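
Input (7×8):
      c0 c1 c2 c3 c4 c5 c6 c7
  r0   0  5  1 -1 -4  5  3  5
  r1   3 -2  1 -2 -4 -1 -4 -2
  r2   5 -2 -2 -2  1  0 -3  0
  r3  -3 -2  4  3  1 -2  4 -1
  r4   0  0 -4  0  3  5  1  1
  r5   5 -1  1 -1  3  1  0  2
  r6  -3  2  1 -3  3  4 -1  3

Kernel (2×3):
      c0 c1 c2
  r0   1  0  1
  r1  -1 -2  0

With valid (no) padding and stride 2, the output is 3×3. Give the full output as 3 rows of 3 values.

2 0 5
10 -11 1
-7 0 -1

Output[0,0]: The receptive field on the input at this output position is [0 5 1 / 3 -2 1]. Elementwise product with the kernel and sum: 0·1 + 1·1 + 3·-1 + -2·-2.
Output[0,1]: The receptive field on the input at this output position is [1 -1 -4 / 1 -2 -4]. Elementwise product with the kernel and sum: 1·1 + -4·1 + 1·-1 + -2·-2.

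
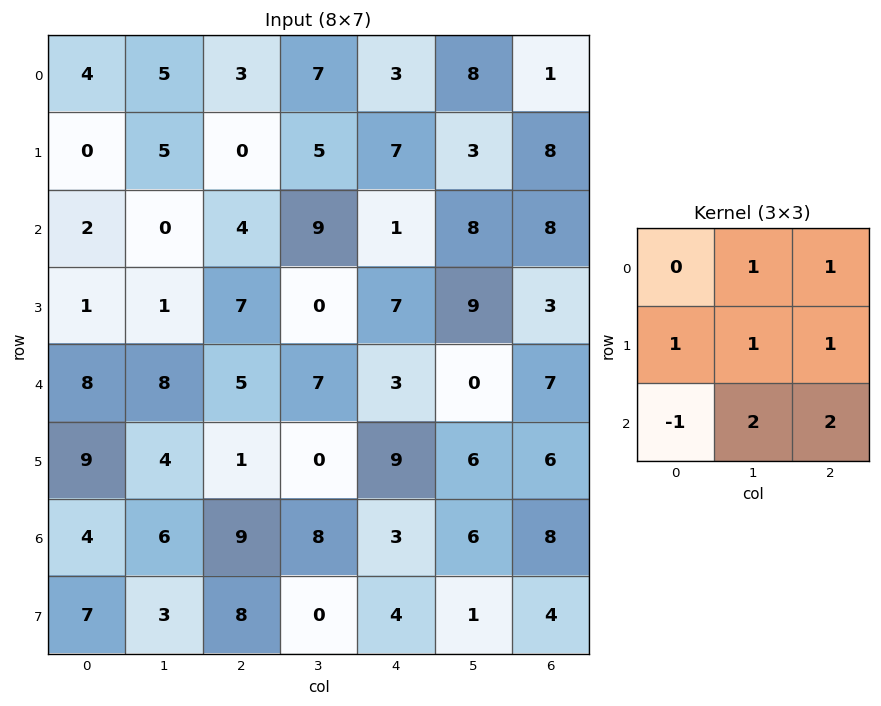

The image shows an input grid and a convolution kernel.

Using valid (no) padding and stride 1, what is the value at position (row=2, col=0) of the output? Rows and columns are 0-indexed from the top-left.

31

The receptive field on the input at this output position is [2 0 4 / 1 1 7 / 8 8 5]. Elementwise product with the kernel and sum: 0·1 + 4·1 + 1·1 + 1·1 + 7·1 + 8·-1 + 8·2 + 5·2.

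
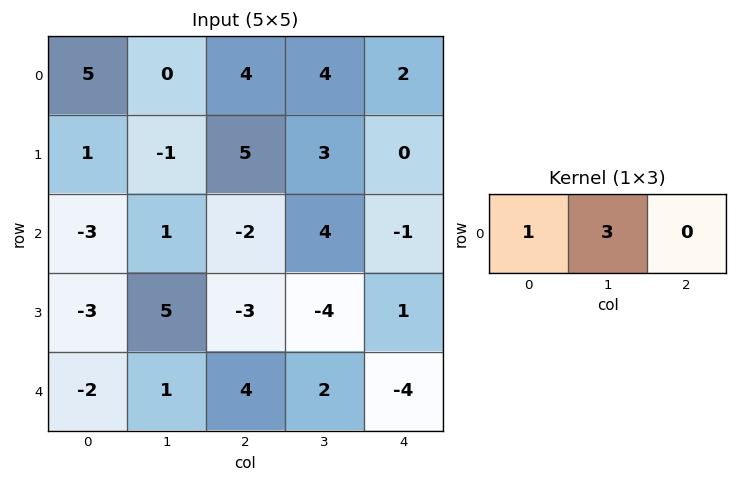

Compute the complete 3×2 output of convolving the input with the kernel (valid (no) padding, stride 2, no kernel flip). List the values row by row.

Output[0,0]: The receptive field on the input at this output position is [5 0 4]. Elementwise product with the kernel and sum: 5·1 + 0·3.
Output[0,1]: The receptive field on the input at this output position is [4 4 2]. Elementwise product with the kernel and sum: 4·1 + 4·3.

5 16
0 10
1 10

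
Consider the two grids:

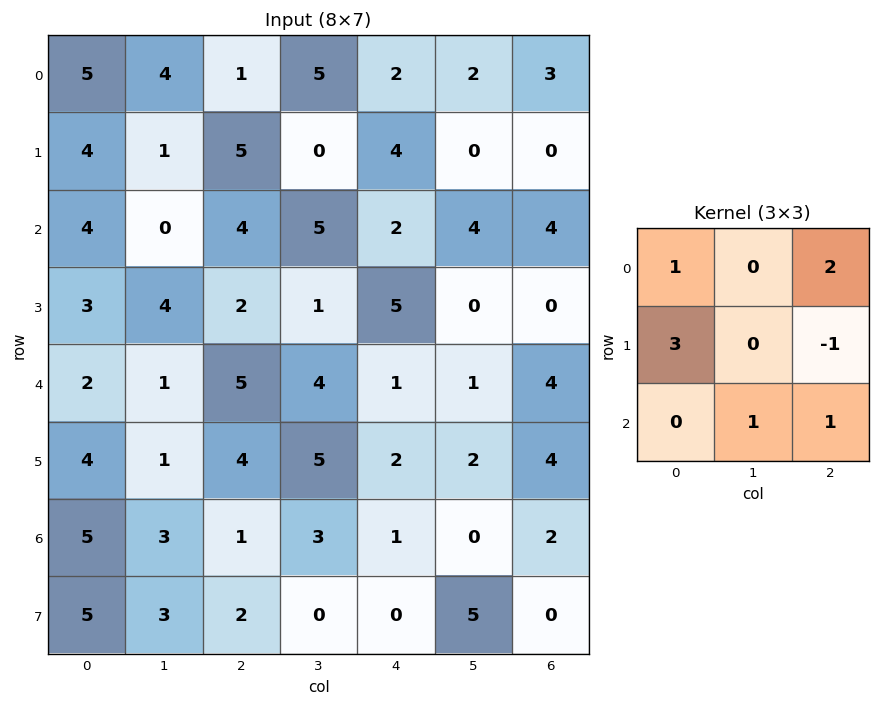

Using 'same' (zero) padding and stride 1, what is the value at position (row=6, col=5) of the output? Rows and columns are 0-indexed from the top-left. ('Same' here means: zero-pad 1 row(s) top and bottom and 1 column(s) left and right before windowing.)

16

The receptive field on the zero-padded input at this output position is [2 2 4 / 1 0 2 / 0 5 0]. Elementwise product with the kernel and sum: 2·1 + 4·2 + 1·3 + 2·-1 + 5·1 + 0·1.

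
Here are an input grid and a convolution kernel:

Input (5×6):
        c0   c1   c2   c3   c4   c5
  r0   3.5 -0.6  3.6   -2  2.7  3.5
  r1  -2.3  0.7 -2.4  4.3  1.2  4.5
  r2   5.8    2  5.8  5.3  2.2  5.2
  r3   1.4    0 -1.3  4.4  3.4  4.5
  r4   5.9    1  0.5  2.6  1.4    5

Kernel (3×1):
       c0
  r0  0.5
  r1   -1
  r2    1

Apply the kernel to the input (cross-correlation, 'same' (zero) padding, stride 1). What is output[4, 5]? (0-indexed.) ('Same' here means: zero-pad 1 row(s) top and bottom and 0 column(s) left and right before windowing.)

-2.75

The receptive field on the zero-padded input at this output position is [4.5 / 5 / 0]. Elementwise product with the kernel and sum: 4.5·0.5 + 5·-1 + 0·1.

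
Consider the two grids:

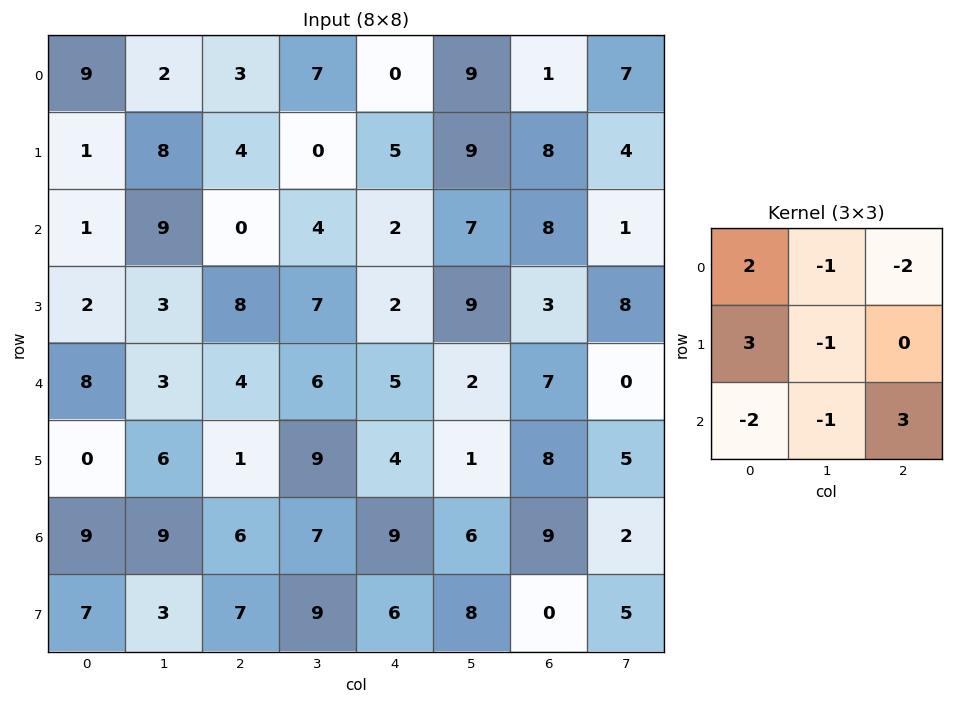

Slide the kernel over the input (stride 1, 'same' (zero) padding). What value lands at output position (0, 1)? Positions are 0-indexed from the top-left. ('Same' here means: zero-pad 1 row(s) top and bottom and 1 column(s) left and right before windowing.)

The receptive field on the zero-padded input at this output position is [0 0 0 / 9 2 3 / 1 8 4]. Elementwise product with the kernel and sum: 0·2 + 0·-1 + 0·-2 + 9·3 + 2·-1 + 1·-2 + 8·-1 + 4·3.

27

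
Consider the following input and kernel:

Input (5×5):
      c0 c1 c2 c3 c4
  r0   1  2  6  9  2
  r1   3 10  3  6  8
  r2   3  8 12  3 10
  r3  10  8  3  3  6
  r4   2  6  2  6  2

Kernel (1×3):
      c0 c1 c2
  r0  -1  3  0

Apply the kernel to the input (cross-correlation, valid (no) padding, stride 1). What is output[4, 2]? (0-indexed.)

The receptive field on the input at this output position is [2 6 2]. Elementwise product with the kernel and sum: 2·-1 + 6·3.

16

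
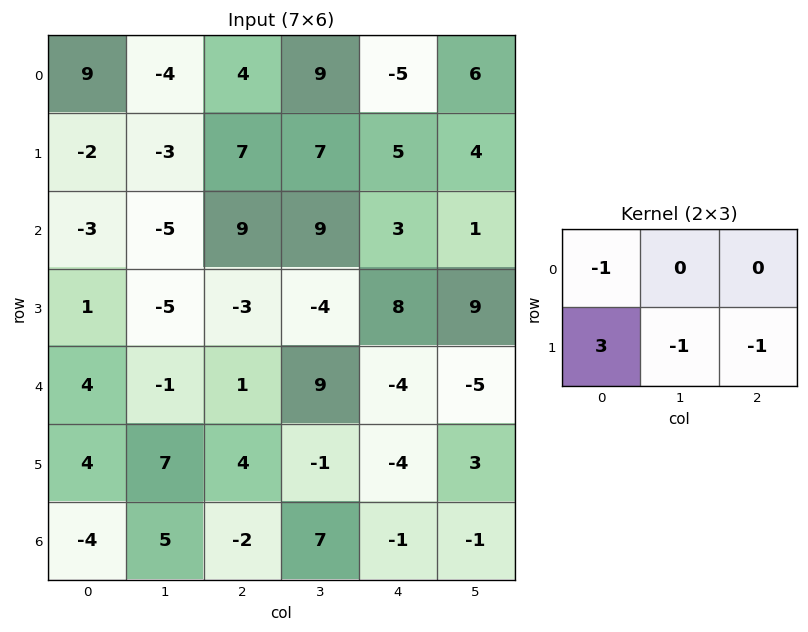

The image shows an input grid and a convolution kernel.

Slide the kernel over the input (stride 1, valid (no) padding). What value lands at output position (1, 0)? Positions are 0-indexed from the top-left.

-11

The receptive field on the input at this output position is [-2 -3 7 / -3 -5 9]. Elementwise product with the kernel and sum: -2·-1 + -3·3 + -5·-1 + 9·-1.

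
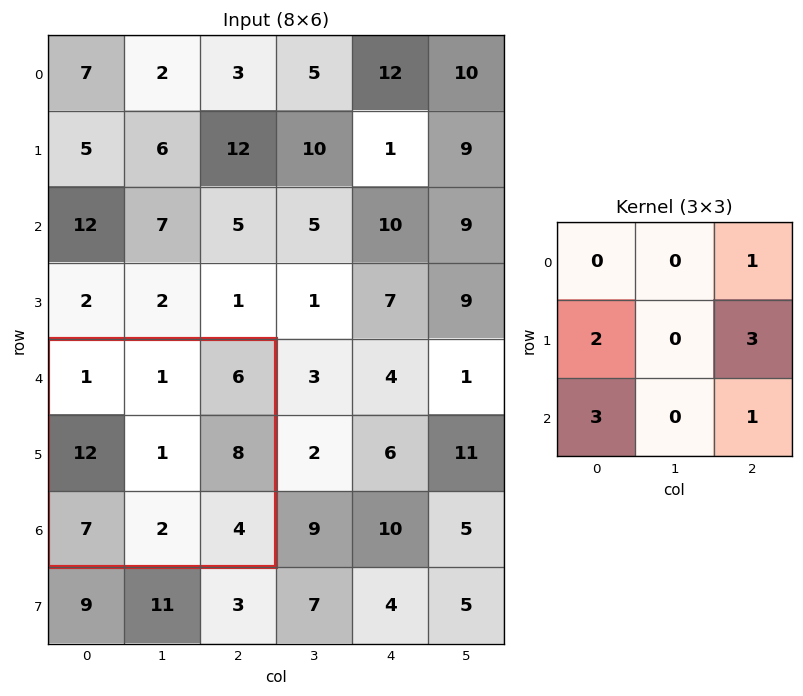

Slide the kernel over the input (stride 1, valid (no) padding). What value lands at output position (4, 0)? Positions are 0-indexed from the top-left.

The receptive field on the input at this output position is [1 1 6 / 12 1 8 / 7 2 4]. Elementwise product with the kernel and sum: 6·1 + 12·2 + 8·3 + 7·3 + 4·1.

79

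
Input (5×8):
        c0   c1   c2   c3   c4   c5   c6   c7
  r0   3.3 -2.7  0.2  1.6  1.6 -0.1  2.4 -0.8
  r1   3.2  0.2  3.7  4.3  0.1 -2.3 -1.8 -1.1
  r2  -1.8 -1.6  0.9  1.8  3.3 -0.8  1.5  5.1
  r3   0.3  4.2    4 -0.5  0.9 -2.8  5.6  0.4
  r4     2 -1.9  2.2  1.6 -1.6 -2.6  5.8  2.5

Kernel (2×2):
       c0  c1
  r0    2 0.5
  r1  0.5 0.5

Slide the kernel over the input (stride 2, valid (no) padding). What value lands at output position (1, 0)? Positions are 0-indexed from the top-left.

-2.15

The receptive field on the input at this output position is [-1.8 -1.6 / 0.3 4.2]. Elementwise product with the kernel and sum: -1.8·2 + -1.6·0.5 + 0.3·0.5 + 4.2·0.5.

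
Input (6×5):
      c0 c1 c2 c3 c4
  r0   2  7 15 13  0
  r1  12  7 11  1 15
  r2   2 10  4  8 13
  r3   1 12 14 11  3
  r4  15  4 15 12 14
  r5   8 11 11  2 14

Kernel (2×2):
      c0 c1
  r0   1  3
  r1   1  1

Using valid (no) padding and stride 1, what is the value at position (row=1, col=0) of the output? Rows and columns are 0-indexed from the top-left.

The receptive field on the input at this output position is [12 7 / 2 10]. Elementwise product with the kernel and sum: 12·1 + 7·3 + 2·1 + 10·1.

45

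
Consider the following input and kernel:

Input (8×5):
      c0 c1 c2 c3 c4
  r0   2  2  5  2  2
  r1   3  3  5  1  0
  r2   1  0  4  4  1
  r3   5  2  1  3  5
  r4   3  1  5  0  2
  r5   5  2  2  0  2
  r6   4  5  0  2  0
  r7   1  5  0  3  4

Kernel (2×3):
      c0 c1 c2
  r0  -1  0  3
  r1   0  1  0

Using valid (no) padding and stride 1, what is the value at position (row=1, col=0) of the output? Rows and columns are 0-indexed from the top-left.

The receptive field on the input at this output position is [3 3 5 / 1 0 4]. Elementwise product with the kernel and sum: 3·-1 + 5·3 + 0·1.

12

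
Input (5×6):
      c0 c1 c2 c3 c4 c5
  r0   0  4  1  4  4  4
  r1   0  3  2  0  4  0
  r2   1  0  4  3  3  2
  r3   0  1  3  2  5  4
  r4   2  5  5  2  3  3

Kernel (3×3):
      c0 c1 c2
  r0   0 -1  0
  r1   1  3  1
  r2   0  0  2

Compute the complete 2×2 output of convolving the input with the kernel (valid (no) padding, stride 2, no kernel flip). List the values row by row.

15 8
16 17

Output[0,0]: The receptive field on the input at this output position is [0 4 1 / 0 3 2 / 1 0 4]. Elementwise product with the kernel and sum: 4·-1 + 0·1 + 3·3 + 2·1 + 4·2.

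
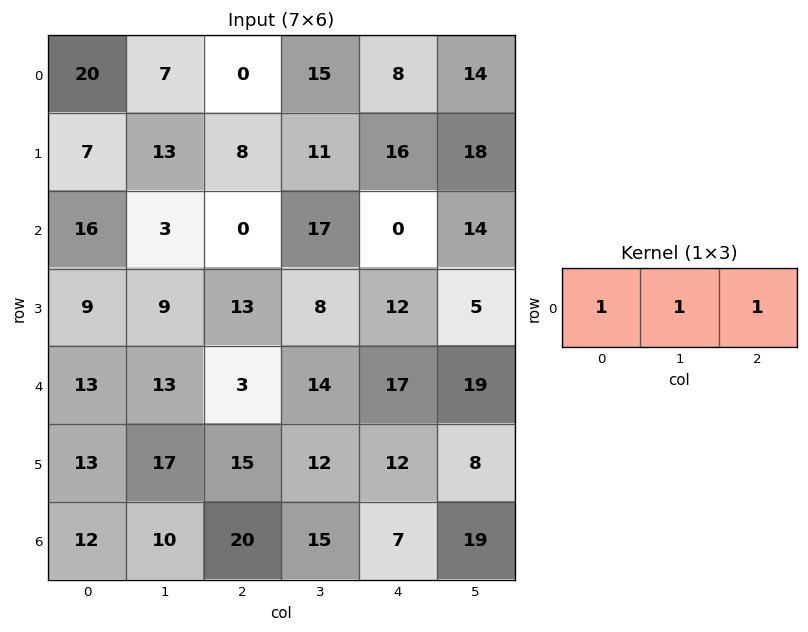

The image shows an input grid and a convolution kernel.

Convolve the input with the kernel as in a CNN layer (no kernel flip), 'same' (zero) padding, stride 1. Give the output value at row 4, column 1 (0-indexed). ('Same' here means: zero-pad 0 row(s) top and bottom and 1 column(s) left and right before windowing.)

The receptive field on the zero-padded input at this output position is [13 13 3]. Elementwise product with the kernel and sum: 13·1 + 13·1 + 3·1.

29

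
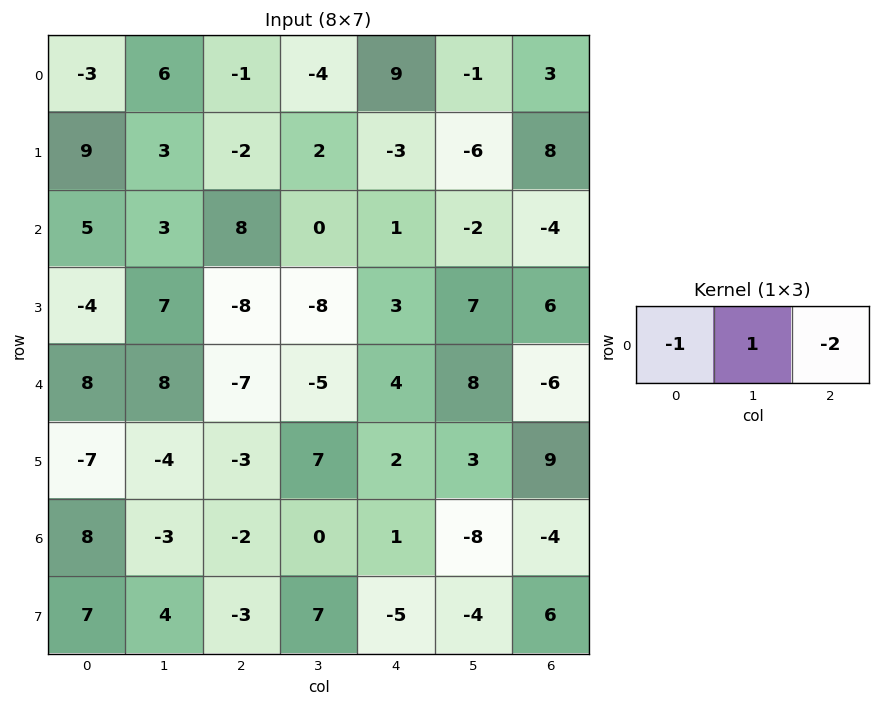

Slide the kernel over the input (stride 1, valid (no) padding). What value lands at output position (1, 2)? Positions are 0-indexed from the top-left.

The receptive field on the input at this output position is [-2 2 -3]. Elementwise product with the kernel and sum: -2·-1 + 2·1 + -3·-2.

10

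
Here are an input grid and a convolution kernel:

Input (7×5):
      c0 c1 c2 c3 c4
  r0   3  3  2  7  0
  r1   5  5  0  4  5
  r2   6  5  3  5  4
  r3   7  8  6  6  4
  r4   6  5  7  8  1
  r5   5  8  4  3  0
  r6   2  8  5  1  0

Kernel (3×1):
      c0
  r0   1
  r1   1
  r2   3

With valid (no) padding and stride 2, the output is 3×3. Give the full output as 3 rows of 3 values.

26 11 17
31 30 11
17 26 1

Output[0,0]: The receptive field on the input at this output position is [3 / 5 / 6]. Elementwise product with the kernel and sum: 3·1 + 5·1 + 6·3.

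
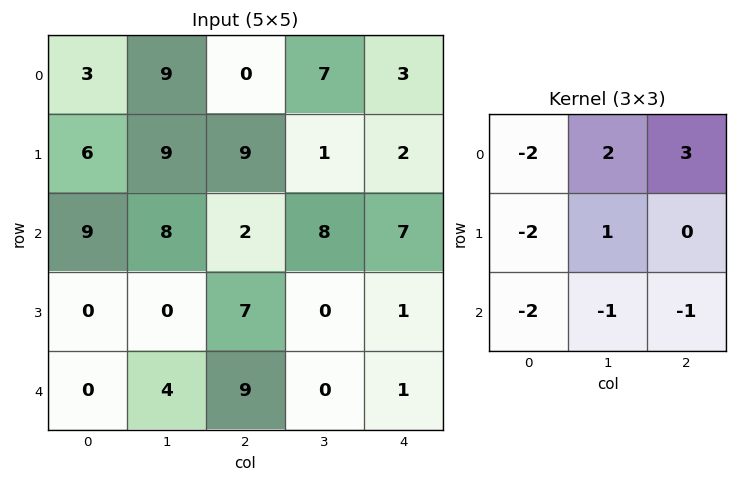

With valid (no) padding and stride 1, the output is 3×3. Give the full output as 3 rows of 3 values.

-19 -32 -13
16 -18 -21
-9 2 0

Output[0,0]: The receptive field on the input at this output position is [3 9 0 / 6 9 9 / 9 8 2]. Elementwise product with the kernel and sum: 3·-2 + 9·2 + 0·3 + 6·-2 + 9·1 + 9·-2 + 8·-1 + 2·-1.
Output[0,1]: The receptive field on the input at this output position is [9 0 7 / 9 9 1 / 8 2 8]. Elementwise product with the kernel and sum: 9·-2 + 0·2 + 7·3 + 9·-2 + 9·1 + 8·-2 + 2·-1 + 8·-1.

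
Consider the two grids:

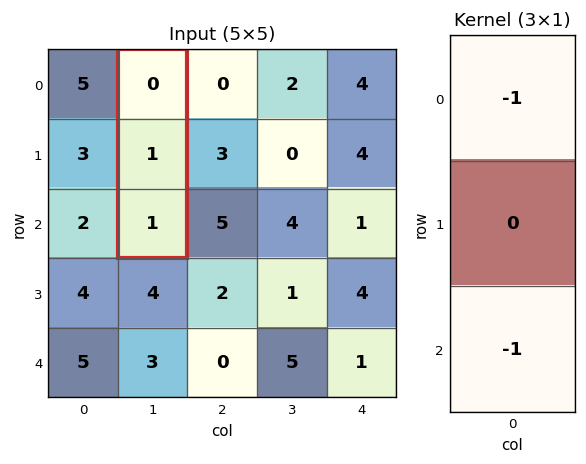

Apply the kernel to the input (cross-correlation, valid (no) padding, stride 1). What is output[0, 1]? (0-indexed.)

-1

The receptive field on the input at this output position is [0 / 1 / 1]. Elementwise product with the kernel and sum: 0·-1 + 1·-1.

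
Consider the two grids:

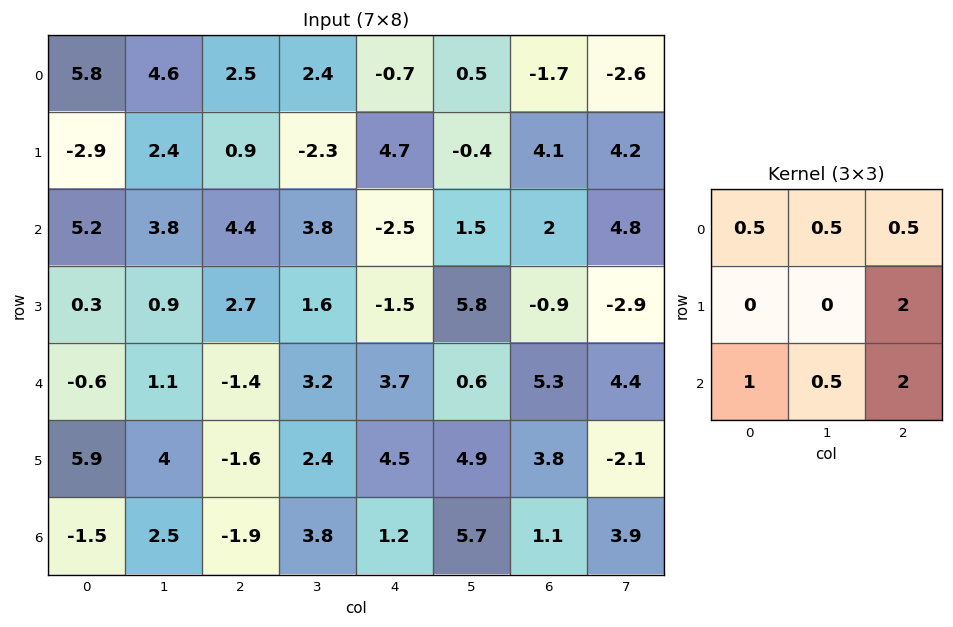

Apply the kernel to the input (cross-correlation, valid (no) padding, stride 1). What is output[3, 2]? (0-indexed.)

The receptive field on the input at this output position is [2.7 1.6 -1.5 / -1.4 3.2 3.7 / -1.6 2.4 4.5]. Elementwise product with the kernel and sum: 2.7·0.5 + 1.6·0.5 + -1.5·0.5 + 3.7·2 + -1.6·1 + 2.4·0.5 + 4.5·2.

17.4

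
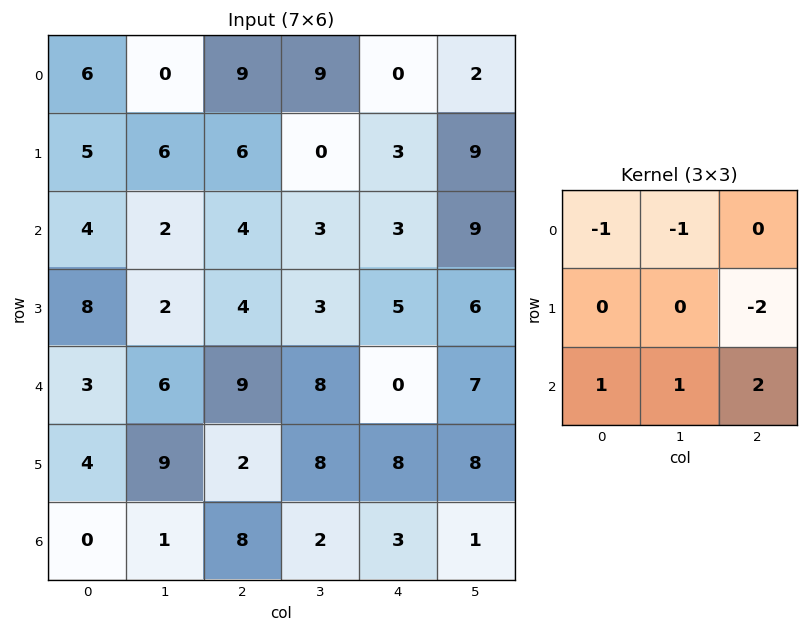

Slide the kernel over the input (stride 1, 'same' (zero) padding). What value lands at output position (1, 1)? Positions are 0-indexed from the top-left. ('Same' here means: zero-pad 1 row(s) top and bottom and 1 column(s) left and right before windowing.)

-4

The receptive field on the zero-padded input at this output position is [6 0 9 / 5 6 6 / 4 2 4]. Elementwise product with the kernel and sum: 6·-1 + 0·-1 + 6·-2 + 4·1 + 2·1 + 4·2.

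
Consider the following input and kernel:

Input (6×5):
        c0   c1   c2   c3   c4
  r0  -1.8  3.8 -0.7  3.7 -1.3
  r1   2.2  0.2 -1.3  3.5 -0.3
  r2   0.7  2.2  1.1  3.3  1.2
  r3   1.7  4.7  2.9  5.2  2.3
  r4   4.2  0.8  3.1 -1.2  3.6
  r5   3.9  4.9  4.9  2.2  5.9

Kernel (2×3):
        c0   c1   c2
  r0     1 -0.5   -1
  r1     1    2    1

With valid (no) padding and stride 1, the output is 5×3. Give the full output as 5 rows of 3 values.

Output[0,0]: The receptive field on the input at this output position is [-1.8 3.8 -0.7 / 2.2 0.2 -1.3]. Elementwise product with the kernel and sum: -1.8·1 + 3.8·-0.5 + -0.7·-1 + 2.2·1 + 0.2·2 + -1.3·1.

-1.7 1.55 4.15
9.6 5.05 6.15
12.5 14.05 13.85
5.35 3.85 2.3
19.3 17.35 15.3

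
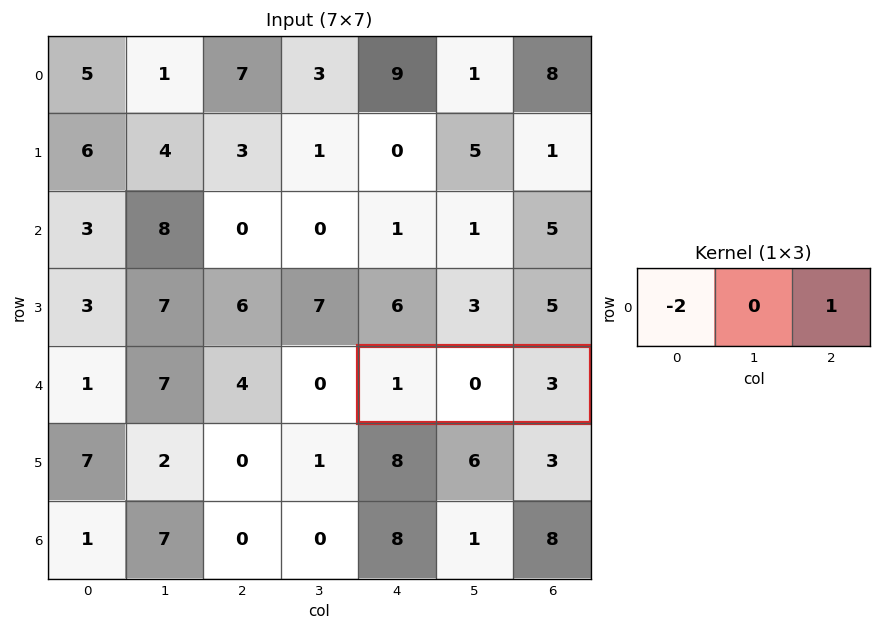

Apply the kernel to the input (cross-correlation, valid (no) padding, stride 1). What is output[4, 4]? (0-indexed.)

1

The receptive field on the input at this output position is [1 0 3]. Elementwise product with the kernel and sum: 1·-2 + 3·1.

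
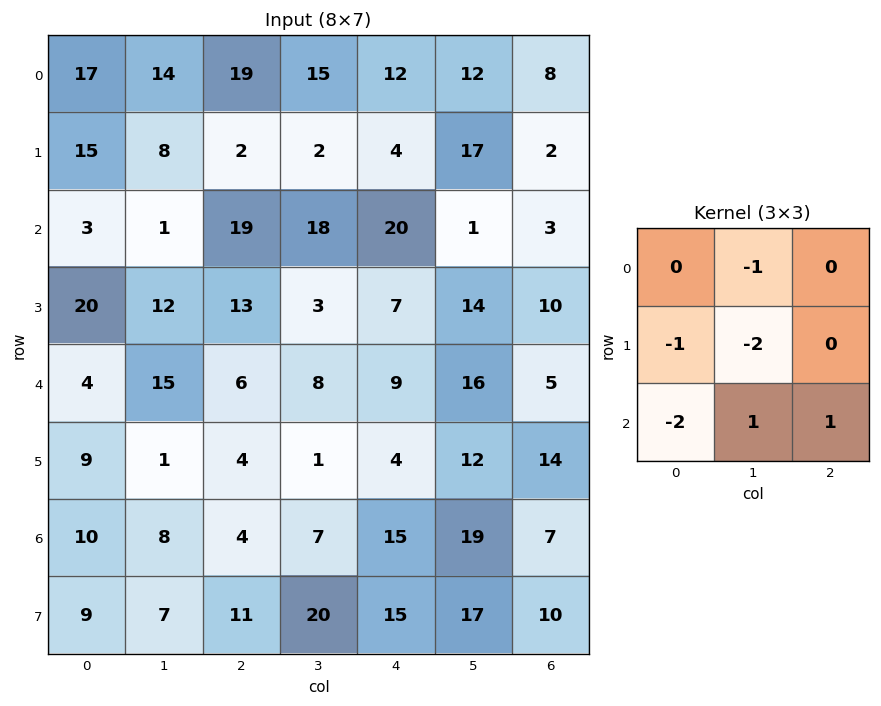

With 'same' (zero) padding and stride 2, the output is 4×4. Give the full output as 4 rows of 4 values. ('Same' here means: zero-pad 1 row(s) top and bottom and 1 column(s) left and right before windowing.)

-11 -64 -22 -60
11 -49 -47 -27
-18 -37 -19 -46
-13 -3 -49 -71

Output[0,0]: The receptive field on the zero-padded input at this output position is [0 0 0 / 0 17 14 / 0 15 8]. Elementwise product with the kernel and sum: 0·-1 + 0·-1 + 17·-2 + 0·-2 + 15·1 + 8·1.
Output[0,1]: The receptive field on the zero-padded input at this output position is [0 0 0 / 14 19 15 / 8 2 2]. Elementwise product with the kernel and sum: 0·-1 + 14·-1 + 19·-2 + 8·-2 + 2·1 + 2·1.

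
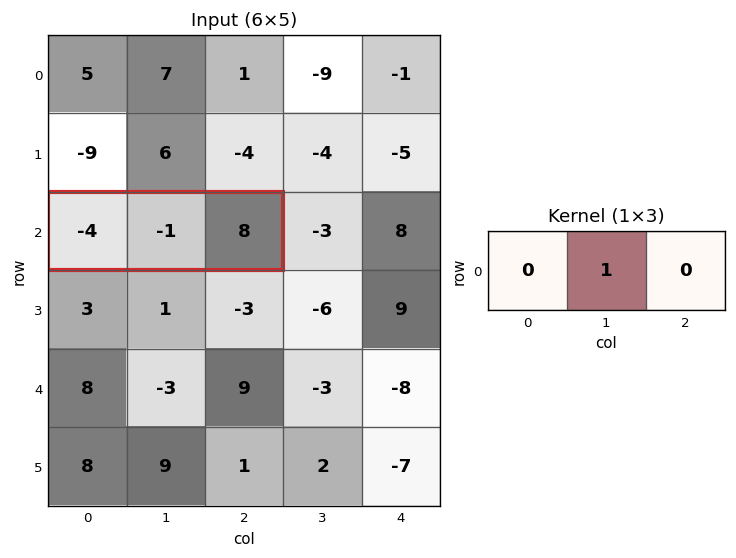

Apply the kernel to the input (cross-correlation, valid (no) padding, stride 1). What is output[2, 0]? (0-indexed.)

The receptive field on the input at this output position is [-4 -1 8]. Elementwise product with the kernel and sum: -1·1.

-1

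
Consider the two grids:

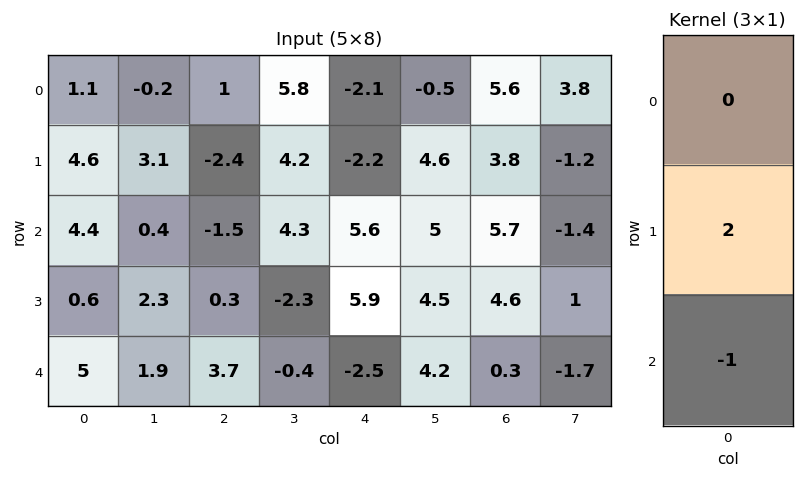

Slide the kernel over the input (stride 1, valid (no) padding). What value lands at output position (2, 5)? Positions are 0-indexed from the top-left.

4.8

The receptive field on the input at this output position is [5 / 4.5 / 4.2]. Elementwise product with the kernel and sum: 4.5·2 + 4.2·-1.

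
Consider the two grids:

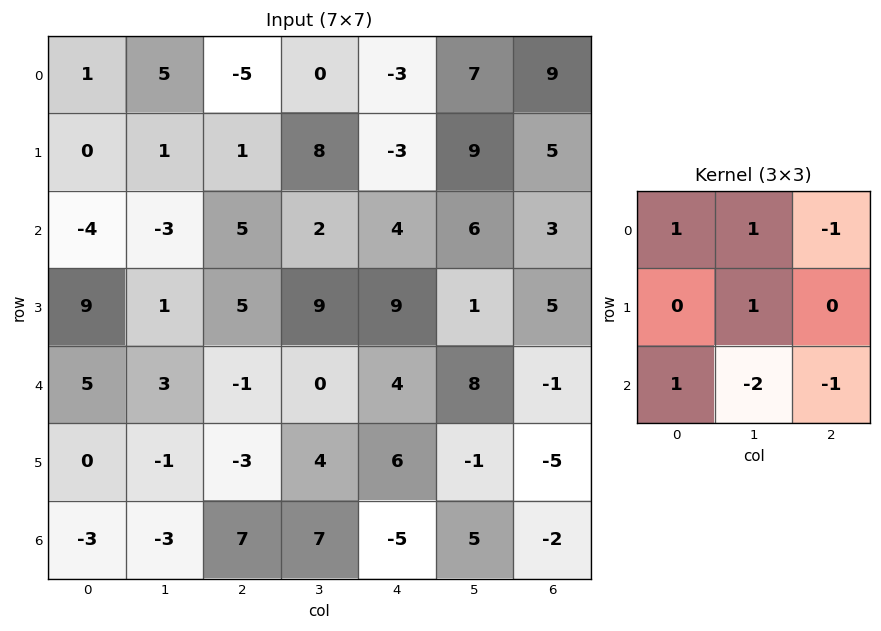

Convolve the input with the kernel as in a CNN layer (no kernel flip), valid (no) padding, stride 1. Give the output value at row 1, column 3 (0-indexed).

-10

The receptive field on the input at this output position is [8 -3 9 / 2 4 6 / 9 9 1]. Elementwise product with the kernel and sum: 8·1 + -3·1 + 9·-1 + 4·1 + 9·1 + 9·-2 + 1·-1.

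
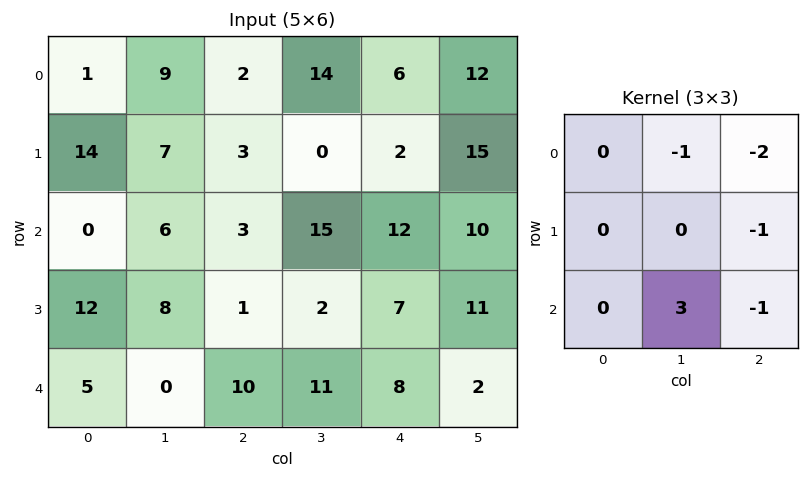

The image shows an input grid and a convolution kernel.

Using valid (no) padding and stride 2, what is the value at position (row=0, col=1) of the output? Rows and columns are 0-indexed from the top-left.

The receptive field on the input at this output position is [2 14 6 / 3 0 2 / 3 15 12]. Elementwise product with the kernel and sum: 14·-1 + 6·-2 + 2·-1 + 15·3 + 12·-1.

5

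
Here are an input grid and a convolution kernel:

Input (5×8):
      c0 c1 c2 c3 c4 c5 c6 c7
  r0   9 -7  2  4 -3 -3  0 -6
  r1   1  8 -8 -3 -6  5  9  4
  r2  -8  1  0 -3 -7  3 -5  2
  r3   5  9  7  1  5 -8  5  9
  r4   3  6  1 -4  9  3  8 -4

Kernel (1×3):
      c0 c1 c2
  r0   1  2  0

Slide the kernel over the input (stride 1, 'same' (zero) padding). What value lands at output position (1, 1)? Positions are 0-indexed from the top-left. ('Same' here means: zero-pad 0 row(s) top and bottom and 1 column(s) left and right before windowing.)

17

The receptive field on the zero-padded input at this output position is [1 8 -8]. Elementwise product with the kernel and sum: 1·1 + 8·2.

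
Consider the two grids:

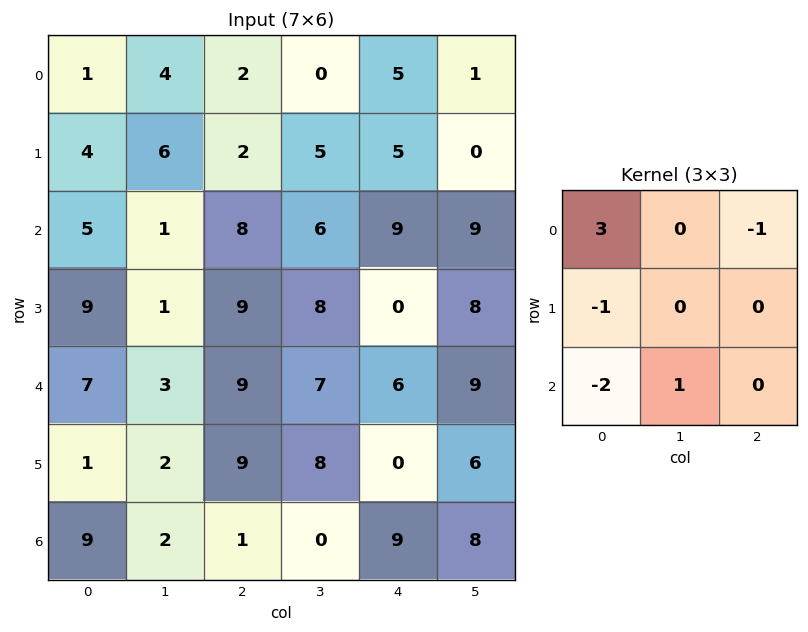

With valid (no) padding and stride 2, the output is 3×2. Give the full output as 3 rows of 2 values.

Output[0,0]: The receptive field on the input at this output position is [1 4 2 / 4 6 2 / 5 1 8]. Elementwise product with the kernel and sum: 1·3 + 2·-1 + 4·-1 + 5·-2 + 1·1.
Output[0,1]: The receptive field on the input at this output position is [2 0 5 / 2 5 5 / 8 6 9]. Elementwise product with the kernel and sum: 2·3 + 5·-1 + 2·-1 + 8·-2 + 6·1.

-12 -11
-13 -5
-5 10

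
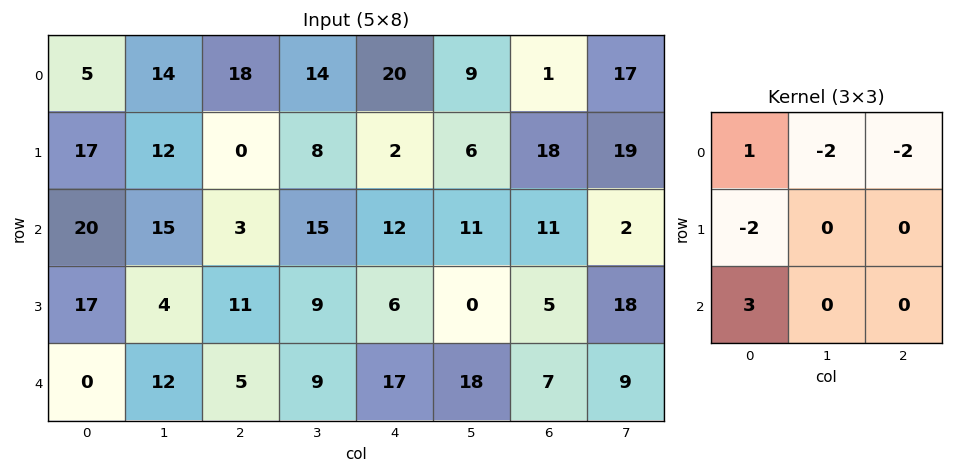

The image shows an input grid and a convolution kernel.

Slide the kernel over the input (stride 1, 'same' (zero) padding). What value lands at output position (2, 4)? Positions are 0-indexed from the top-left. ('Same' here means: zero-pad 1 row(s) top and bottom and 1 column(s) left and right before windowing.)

-11

The receptive field on the zero-padded input at this output position is [8 2 6 / 15 12 11 / 9 6 0]. Elementwise product with the kernel and sum: 8·1 + 2·-2 + 6·-2 + 15·-2 + 9·3.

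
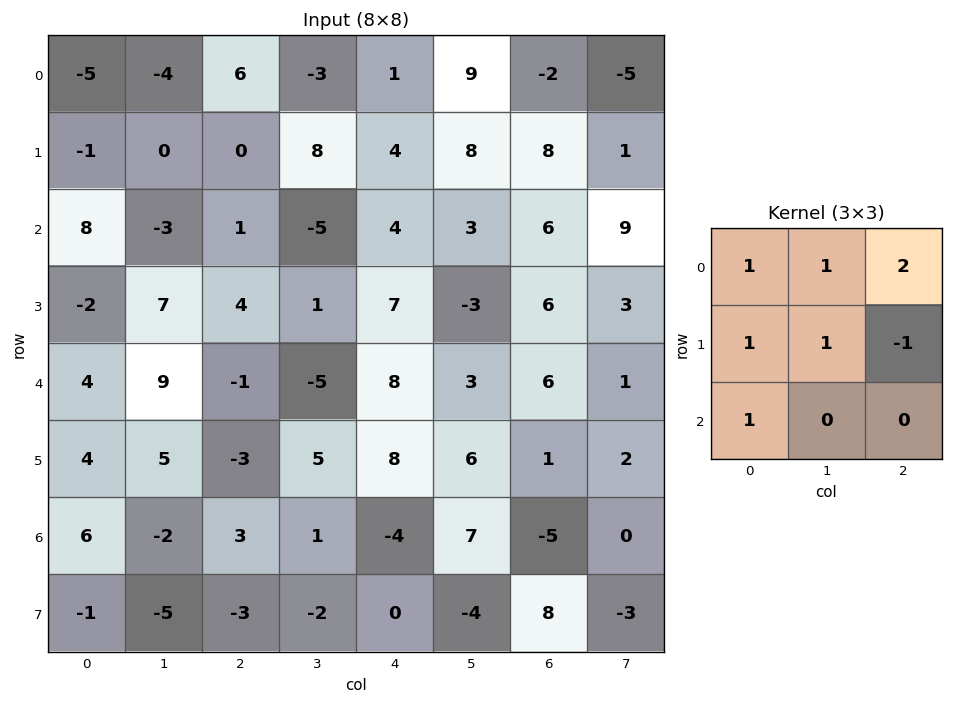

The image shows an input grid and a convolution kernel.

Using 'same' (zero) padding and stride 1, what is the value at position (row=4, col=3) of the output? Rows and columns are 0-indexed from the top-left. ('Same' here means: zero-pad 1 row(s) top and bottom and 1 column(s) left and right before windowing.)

The receptive field on the zero-padded input at this output position is [4 1 7 / -1 -5 8 / -3 5 8]. Elementwise product with the kernel and sum: 4·1 + 1·1 + 7·2 + -1·1 + -5·1 + 8·-1 + -3·1.

2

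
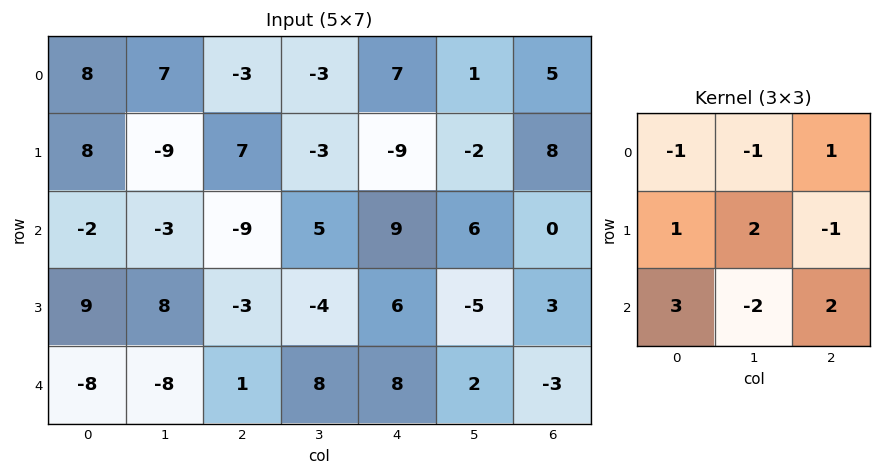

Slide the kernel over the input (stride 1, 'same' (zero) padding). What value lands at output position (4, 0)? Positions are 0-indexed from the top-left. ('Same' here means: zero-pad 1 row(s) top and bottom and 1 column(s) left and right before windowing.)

-9

The receptive field on the zero-padded input at this output position is [0 9 8 / 0 -8 -8 / 0 0 0]. Elementwise product with the kernel and sum: 0·-1 + 9·-1 + 8·1 + 0·1 + -8·2 + -8·-1 + 0·3 + 0·-2 + 0·2.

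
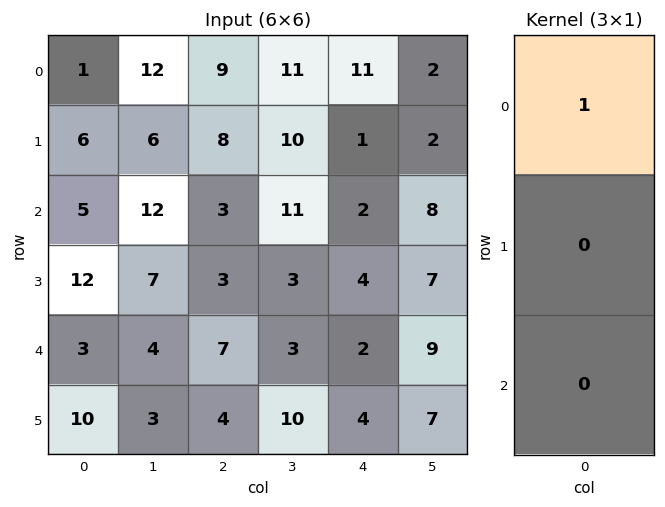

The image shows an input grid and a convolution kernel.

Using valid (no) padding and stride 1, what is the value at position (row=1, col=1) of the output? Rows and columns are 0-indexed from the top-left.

6

The receptive field on the input at this output position is [6 / 12 / 7]. Elementwise product with the kernel and sum: 6·1.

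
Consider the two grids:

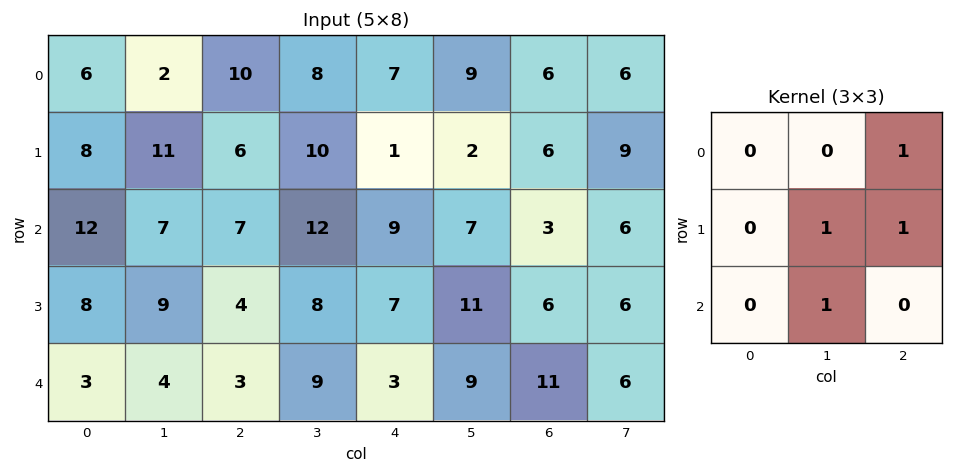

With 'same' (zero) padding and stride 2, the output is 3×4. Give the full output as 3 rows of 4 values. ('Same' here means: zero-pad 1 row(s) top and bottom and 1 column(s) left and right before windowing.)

16 24 17 18
38 33 25 24
16 20 23 23

Output[0,0]: The receptive field on the zero-padded input at this output position is [0 0 0 / 0 6 2 / 0 8 11]. Elementwise product with the kernel and sum: 0·1 + 6·1 + 2·1 + 8·1.
Output[0,1]: The receptive field on the zero-padded input at this output position is [0 0 0 / 2 10 8 / 11 6 10]. Elementwise product with the kernel and sum: 0·1 + 10·1 + 8·1 + 6·1.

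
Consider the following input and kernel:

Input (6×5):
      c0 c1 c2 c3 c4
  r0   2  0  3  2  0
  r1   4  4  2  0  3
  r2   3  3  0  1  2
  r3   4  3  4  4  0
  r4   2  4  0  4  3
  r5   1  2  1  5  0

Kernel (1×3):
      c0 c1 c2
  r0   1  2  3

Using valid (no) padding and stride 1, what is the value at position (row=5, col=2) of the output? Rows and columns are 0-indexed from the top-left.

The receptive field on the input at this output position is [1 5 0]. Elementwise product with the kernel and sum: 1·1 + 5·2 + 0·3.

11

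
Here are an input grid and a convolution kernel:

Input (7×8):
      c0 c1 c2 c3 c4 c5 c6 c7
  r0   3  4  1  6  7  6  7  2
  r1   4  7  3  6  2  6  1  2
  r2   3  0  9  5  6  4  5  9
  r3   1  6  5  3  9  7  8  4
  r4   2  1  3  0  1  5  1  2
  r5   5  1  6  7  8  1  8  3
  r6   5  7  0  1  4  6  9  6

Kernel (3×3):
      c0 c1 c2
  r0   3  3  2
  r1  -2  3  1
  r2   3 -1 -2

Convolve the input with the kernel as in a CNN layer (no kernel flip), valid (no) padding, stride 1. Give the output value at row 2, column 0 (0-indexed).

The receptive field on the input at this output position is [3 0 9 / 1 6 5 / 2 1 3]. Elementwise product with the kernel and sum: 3·3 + 0·3 + 9·2 + 1·-2 + 6·3 + 5·1 + 2·3 + 1·-1 + 3·-2.

47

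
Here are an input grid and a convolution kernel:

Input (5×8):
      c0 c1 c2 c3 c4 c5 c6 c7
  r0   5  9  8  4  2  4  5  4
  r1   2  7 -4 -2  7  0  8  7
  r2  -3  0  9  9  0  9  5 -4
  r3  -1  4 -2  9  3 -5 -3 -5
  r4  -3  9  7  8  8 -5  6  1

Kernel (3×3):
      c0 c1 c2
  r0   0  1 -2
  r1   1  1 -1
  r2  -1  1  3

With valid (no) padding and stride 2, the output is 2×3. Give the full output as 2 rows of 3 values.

36 -13 17
20 38 5

Output[0,0]: The receptive field on the input at this output position is [5 9 8 / 2 7 -4 / -3 0 9]. Elementwise product with the kernel and sum: 9·1 + 8·-2 + 2·1 + 7·1 + -4·-1 + -3·-1 + 0·1 + 9·3.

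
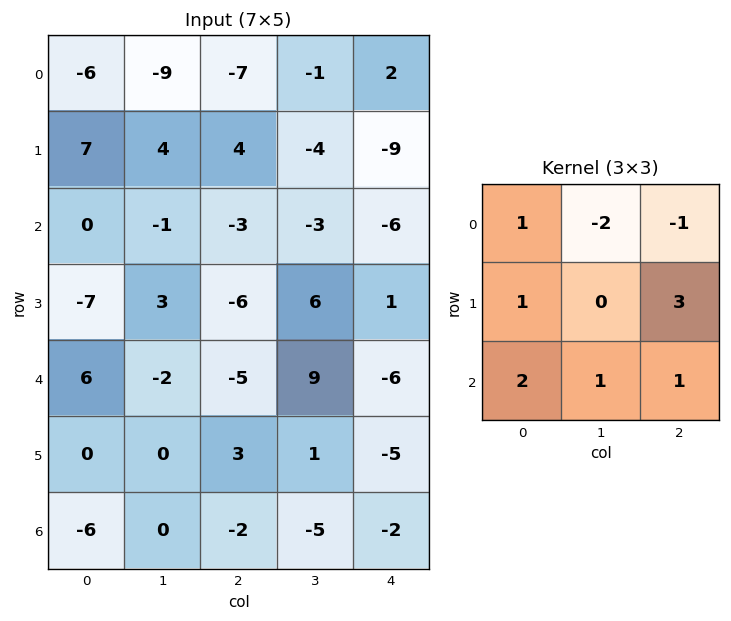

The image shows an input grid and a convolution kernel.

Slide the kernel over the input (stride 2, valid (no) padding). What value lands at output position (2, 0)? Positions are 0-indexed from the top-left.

10

The receptive field on the input at this output position is [6 -2 -5 / 0 0 3 / -6 0 -2]. Elementwise product with the kernel and sum: 6·1 + -2·-2 + -5·-1 + 0·1 + 3·3 + -6·2 + 0·1 + -2·1.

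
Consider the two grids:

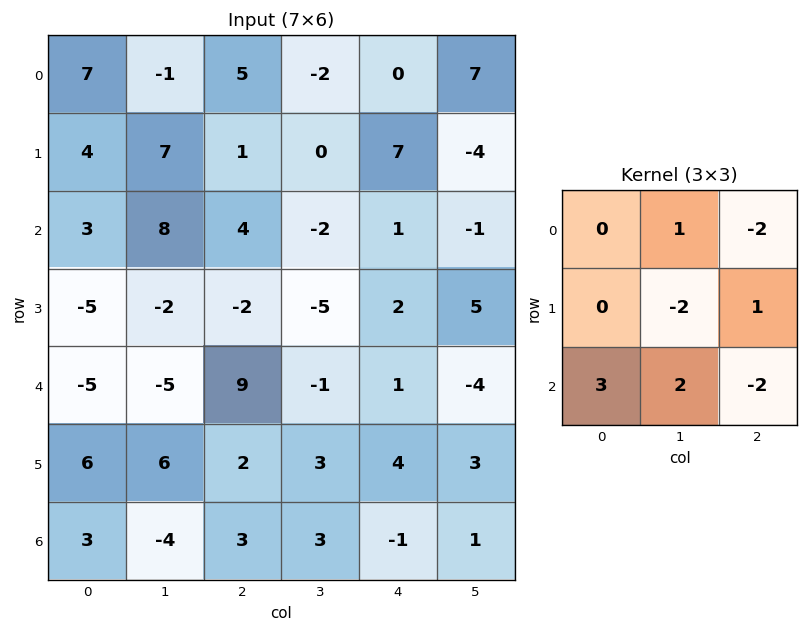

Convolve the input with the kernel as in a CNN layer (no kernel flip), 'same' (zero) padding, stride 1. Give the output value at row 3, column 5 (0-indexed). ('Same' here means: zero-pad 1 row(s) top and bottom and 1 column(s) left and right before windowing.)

-16

The receptive field on the zero-padded input at this output position is [1 -1 0 / 2 5 0 / 1 -4 0]. Elementwise product with the kernel and sum: -1·1 + 0·-2 + 5·-2 + 0·1 + 1·3 + -4·2 + 0·-2.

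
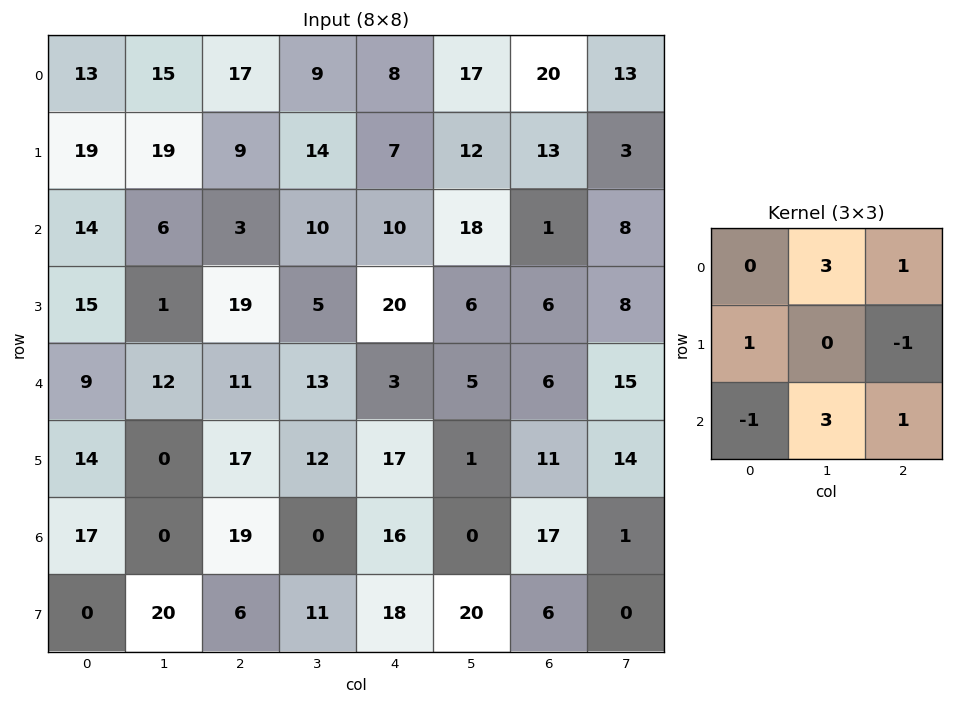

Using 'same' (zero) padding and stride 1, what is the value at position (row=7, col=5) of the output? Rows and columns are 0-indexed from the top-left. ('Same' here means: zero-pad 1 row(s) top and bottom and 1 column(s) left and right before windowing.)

The receptive field on the zero-padded input at this output position is [16 0 17 / 18 20 6 / 0 0 0]. Elementwise product with the kernel and sum: 0·3 + 17·1 + 18·1 + 6·-1 + 0·-1 + 0·3 + 0·1.

29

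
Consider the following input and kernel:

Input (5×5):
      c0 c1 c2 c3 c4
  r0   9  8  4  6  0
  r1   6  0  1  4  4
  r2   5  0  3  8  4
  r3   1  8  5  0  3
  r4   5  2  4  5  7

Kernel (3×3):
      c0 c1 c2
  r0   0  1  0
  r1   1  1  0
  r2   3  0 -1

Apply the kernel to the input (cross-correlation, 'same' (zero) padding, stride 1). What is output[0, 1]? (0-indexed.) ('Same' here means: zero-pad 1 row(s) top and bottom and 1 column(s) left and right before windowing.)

34

The receptive field on the zero-padded input at this output position is [0 0 0 / 9 8 4 / 6 0 1]. Elementwise product with the kernel and sum: 0·1 + 9·1 + 8·1 + 6·3 + 1·-1.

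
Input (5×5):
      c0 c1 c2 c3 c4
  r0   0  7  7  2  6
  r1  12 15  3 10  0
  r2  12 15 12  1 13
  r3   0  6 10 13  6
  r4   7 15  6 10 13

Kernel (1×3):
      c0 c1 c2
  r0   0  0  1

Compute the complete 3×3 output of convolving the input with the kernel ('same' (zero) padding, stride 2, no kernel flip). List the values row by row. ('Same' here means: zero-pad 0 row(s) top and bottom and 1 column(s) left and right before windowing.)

7 2 0
15 1 0
15 10 0

Output[0,0]: The receptive field on the zero-padded input at this output position is [0 0 7]. Elementwise product with the kernel and sum: 7·1.
Output[0,1]: The receptive field on the zero-padded input at this output position is [7 7 2]. Elementwise product with the kernel and sum: 2·1.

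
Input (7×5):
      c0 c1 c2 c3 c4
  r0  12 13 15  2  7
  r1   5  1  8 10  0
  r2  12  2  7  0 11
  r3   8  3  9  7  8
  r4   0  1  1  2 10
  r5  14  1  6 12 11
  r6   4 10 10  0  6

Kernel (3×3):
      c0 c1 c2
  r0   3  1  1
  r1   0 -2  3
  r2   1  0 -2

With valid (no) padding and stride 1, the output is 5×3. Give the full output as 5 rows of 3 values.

Output[0,0]: The receptive field on the input at this output position is [12 13 15 / 5 1 8 / 12 2 7]. Elementwise product with the kernel and sum: 12·3 + 13·1 + 15·1 + 1·-2 + 8·3 + 12·1 + 7·-2.
Output[0,1]: The receptive field on the input at this output position is [13 15 2 / 1 8 10 / 2 7 0]. Elementwise product with the kernel and sum: 13·3 + 15·1 + 2·1 + 8·-2 + 10·3 + 2·1 + 0·-2.

84 72 19
31 -4 60
64 13 23
39 6 52
2 40 22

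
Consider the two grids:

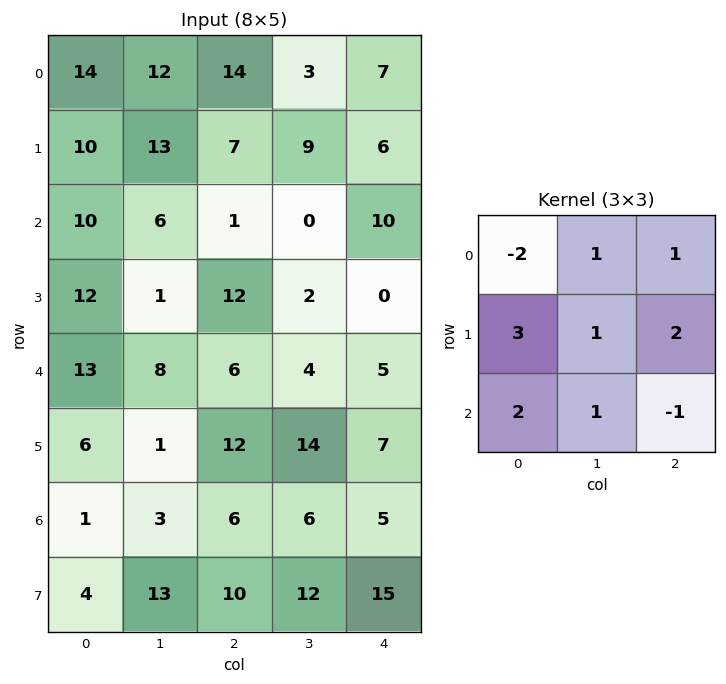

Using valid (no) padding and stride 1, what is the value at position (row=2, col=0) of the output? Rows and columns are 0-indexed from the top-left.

76

The receptive field on the input at this output position is [10 6 1 / 12 1 12 / 13 8 6]. Elementwise product with the kernel and sum: 10·-2 + 6·1 + 1·1 + 12·3 + 1·1 + 12·2 + 13·2 + 8·1 + 6·-1.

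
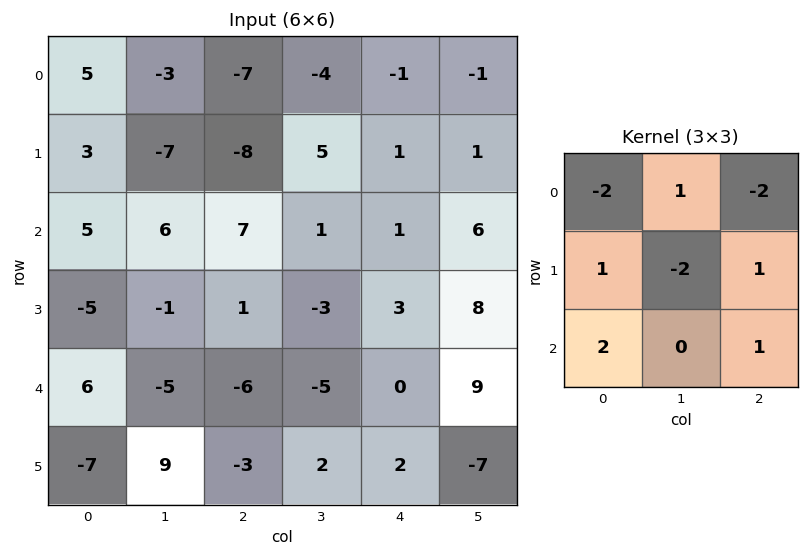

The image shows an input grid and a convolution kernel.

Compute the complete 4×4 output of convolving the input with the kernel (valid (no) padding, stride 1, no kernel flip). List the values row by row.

27 34 10 21
-6 -16 30 -4
-14 -28 -17 -15
0 31 -11 -6

Output[0,0]: The receptive field on the input at this output position is [5 -3 -7 / 3 -7 -8 / 5 6 7]. Elementwise product with the kernel and sum: 5·-2 + -3·1 + -7·-2 + 3·1 + -7·-2 + -8·1 + 5·2 + 7·1.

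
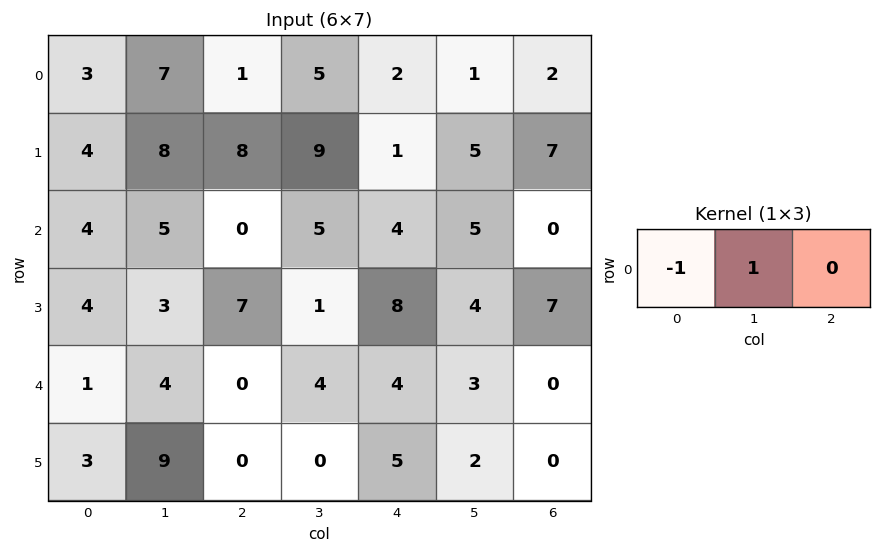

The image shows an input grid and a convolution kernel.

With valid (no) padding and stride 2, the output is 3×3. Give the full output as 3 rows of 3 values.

Output[0,0]: The receptive field on the input at this output position is [3 7 1]. Elementwise product with the kernel and sum: 3·-1 + 7·1.

4 4 -1
1 5 1
3 4 -1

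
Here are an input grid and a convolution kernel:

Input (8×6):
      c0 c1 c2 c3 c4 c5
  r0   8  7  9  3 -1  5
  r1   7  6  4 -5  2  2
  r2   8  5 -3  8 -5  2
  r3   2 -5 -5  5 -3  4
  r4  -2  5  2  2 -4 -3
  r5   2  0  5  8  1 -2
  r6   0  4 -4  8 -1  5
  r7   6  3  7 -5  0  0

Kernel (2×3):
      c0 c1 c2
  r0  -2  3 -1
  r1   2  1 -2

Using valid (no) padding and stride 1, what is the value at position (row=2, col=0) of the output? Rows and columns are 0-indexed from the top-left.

The receptive field on the input at this output position is [8 5 -3 / 2 -5 -5]. Elementwise product with the kernel and sum: 8·-2 + 5·3 + -3·-1 + 2·2 + -5·1 + -5·-2.

11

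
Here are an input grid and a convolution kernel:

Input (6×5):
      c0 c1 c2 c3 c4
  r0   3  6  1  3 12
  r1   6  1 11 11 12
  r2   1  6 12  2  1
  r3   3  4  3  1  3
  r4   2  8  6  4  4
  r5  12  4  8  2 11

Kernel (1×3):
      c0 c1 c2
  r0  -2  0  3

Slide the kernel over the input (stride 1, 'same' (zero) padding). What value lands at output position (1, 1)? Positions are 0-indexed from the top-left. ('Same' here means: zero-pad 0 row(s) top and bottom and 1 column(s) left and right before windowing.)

21

The receptive field on the zero-padded input at this output position is [6 1 11]. Elementwise product with the kernel and sum: 6·-2 + 11·3.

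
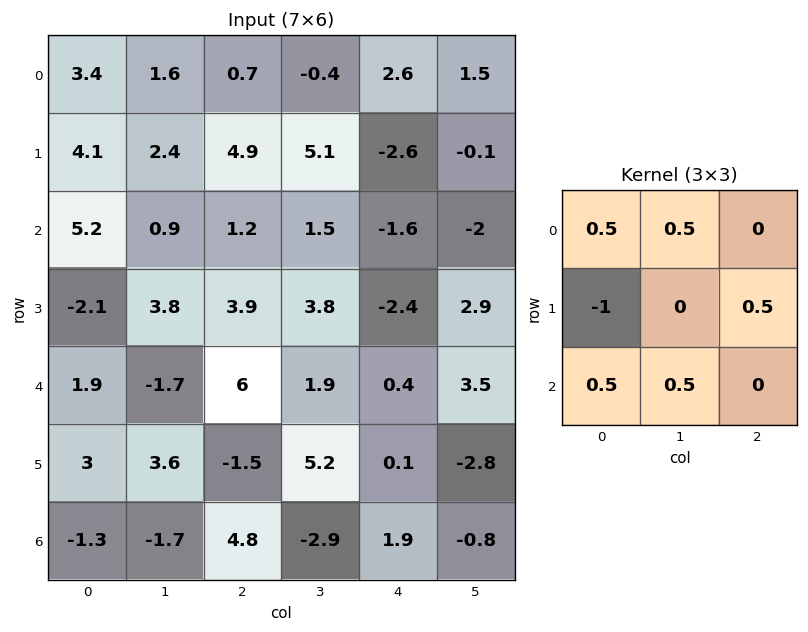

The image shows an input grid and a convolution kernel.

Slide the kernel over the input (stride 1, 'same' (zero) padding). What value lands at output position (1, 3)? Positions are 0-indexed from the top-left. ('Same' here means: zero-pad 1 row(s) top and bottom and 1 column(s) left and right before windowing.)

The receptive field on the zero-padded input at this output position is [0.7 -0.4 2.6 / 4.9 5.1 -2.6 / 1.2 1.5 -1.6]. Elementwise product with the kernel and sum: 0.7·0.5 + -0.4·0.5 + 4.9·-1 + -2.6·0.5 + 1.2·0.5 + 1.5·0.5.

-4.7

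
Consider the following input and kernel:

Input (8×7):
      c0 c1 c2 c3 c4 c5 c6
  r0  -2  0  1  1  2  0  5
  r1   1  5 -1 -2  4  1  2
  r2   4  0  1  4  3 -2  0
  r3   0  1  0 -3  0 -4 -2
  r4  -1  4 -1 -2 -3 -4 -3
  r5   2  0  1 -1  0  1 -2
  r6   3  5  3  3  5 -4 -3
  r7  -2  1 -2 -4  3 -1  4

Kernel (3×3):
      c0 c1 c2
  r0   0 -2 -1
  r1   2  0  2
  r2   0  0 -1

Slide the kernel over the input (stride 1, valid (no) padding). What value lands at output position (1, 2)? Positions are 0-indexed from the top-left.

The receptive field on the input at this output position is [-1 -2 4 / 1 4 3 / 0 -3 0]. Elementwise product with the kernel and sum: -2·-2 + 4·-1 + 1·2 + 3·2 + 0·-1.

8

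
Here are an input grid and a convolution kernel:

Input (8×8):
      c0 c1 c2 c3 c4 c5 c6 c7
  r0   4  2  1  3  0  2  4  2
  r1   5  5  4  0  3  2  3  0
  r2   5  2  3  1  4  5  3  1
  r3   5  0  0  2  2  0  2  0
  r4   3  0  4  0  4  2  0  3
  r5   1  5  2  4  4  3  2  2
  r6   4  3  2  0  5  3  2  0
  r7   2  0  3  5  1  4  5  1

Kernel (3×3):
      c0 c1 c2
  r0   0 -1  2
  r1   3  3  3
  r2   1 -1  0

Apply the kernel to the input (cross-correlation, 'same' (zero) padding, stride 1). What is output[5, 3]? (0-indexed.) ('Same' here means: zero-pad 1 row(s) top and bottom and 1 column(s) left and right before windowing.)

40

The receptive field on the zero-padded input at this output position is [4 0 4 / 2 4 4 / 2 0 5]. Elementwise product with the kernel and sum: 0·-1 + 4·2 + 2·3 + 4·3 + 4·3 + 2·1 + 0·-1.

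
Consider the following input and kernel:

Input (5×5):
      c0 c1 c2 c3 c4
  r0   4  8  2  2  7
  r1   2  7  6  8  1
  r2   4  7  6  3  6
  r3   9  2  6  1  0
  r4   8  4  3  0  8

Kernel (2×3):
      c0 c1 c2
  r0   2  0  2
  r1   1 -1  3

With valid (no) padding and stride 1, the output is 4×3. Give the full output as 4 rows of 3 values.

25 45 19
31 40 35
45 19 29
43 7 39

Output[0,0]: The receptive field on the input at this output position is [4 8 2 / 2 7 6]. Elementwise product with the kernel and sum: 4·2 + 2·2 + 2·1 + 7·-1 + 6·3.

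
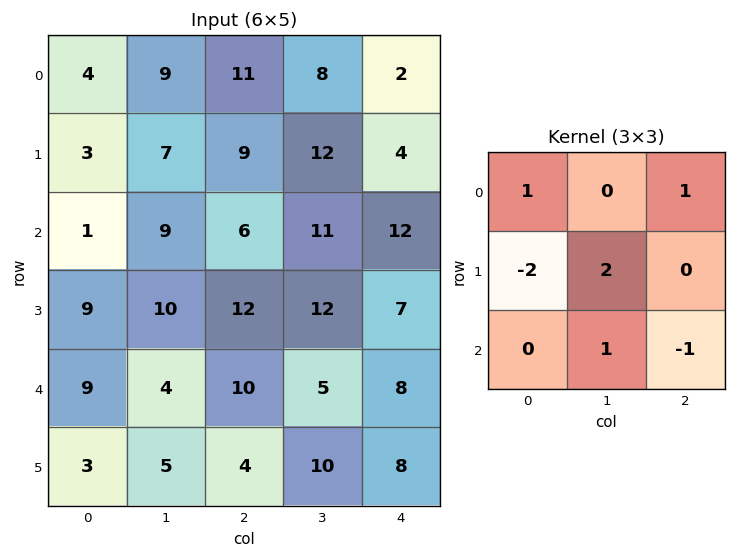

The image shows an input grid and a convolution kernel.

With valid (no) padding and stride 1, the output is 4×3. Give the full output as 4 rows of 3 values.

26 16 18
26 13 28
3 29 15
12 28 11

Output[0,0]: The receptive field on the input at this output position is [4 9 11 / 3 7 9 / 1 9 6]. Elementwise product with the kernel and sum: 4·1 + 11·1 + 3·-2 + 7·2 + 9·1 + 6·-1.
Output[0,1]: The receptive field on the input at this output position is [9 11 8 / 7 9 12 / 9 6 11]. Elementwise product with the kernel and sum: 9·1 + 8·1 + 7·-2 + 9·2 + 6·1 + 11·-1.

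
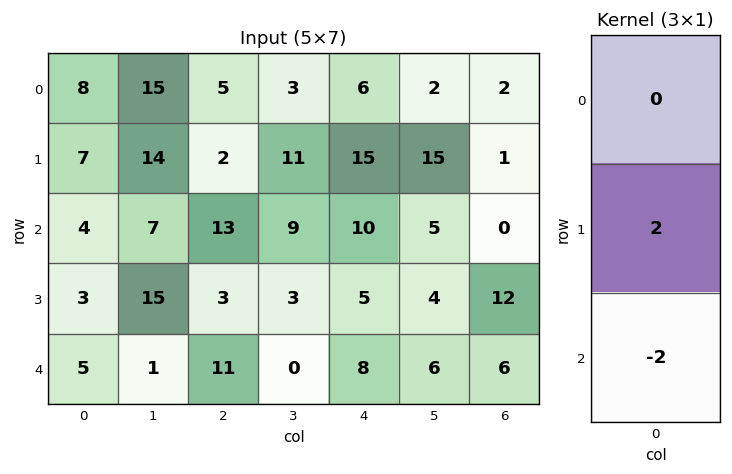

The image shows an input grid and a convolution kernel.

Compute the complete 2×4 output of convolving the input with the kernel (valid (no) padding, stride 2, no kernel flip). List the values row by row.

6 -22 10 2
-4 -16 -6 12

Output[0,0]: The receptive field on the input at this output position is [8 / 7 / 4]. Elementwise product with the kernel and sum: 7·2 + 4·-2.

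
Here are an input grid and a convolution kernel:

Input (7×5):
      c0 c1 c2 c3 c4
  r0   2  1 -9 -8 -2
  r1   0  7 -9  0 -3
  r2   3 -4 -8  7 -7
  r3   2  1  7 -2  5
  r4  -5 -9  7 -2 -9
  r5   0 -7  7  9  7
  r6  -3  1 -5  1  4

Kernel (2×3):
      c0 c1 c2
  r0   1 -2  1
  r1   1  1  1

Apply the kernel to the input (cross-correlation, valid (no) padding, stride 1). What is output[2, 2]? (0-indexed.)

-19

The receptive field on the input at this output position is [-8 7 -7 / 7 -2 5]. Elementwise product with the kernel and sum: -8·1 + 7·-2 + -7·1 + 7·1 + -2·1 + 5·1.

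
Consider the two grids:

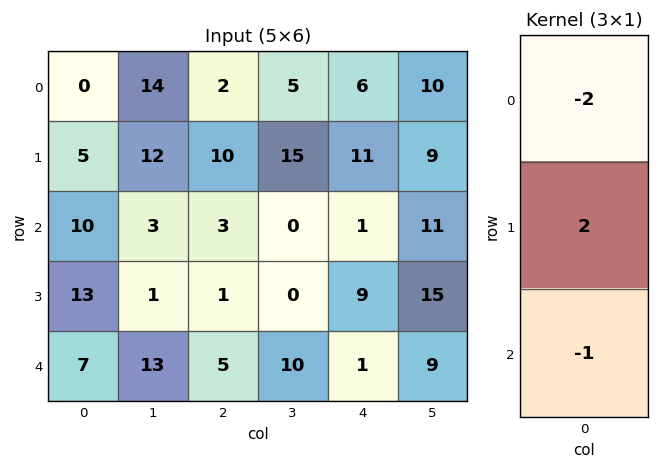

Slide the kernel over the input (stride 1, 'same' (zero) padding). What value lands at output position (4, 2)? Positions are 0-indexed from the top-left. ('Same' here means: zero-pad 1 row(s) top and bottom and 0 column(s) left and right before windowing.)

The receptive field on the zero-padded input at this output position is [1 / 5 / 0]. Elementwise product with the kernel and sum: 1·-2 + 5·2 + 0·-1.

8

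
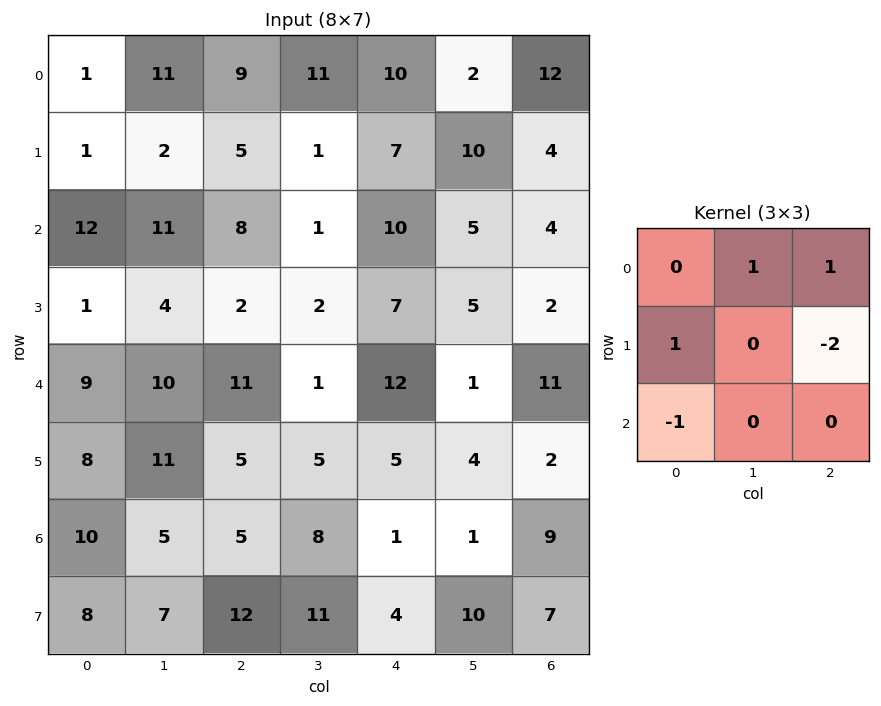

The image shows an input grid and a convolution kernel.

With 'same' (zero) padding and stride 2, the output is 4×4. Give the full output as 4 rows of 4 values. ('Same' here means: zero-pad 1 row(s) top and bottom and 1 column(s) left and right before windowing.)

-22 -13 6 -8
-19 11 6 4
-15 1 6 -1
9 -8 4 -7

Output[0,0]: The receptive field on the zero-padded input at this output position is [0 0 0 / 0 1 11 / 0 1 2]. Elementwise product with the kernel and sum: 0·1 + 0·1 + 0·1 + 11·-2 + 0·-1.
Output[0,1]: The receptive field on the zero-padded input at this output position is [0 0 0 / 11 9 11 / 2 5 1]. Elementwise product with the kernel and sum: 0·1 + 0·1 + 11·1 + 11·-2 + 2·-1.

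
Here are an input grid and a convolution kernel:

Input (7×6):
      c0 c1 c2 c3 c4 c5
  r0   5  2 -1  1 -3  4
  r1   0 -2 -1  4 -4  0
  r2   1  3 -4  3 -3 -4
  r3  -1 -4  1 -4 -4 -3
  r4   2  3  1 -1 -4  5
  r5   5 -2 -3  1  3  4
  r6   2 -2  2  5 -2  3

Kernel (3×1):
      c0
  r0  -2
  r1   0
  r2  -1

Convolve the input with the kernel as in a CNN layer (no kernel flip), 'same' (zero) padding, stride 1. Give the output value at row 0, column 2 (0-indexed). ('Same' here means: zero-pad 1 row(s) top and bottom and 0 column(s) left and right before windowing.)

The receptive field on the zero-padded input at this output position is [0 / -1 / -1]. Elementwise product with the kernel and sum: 0·-2 + -1·-1.

1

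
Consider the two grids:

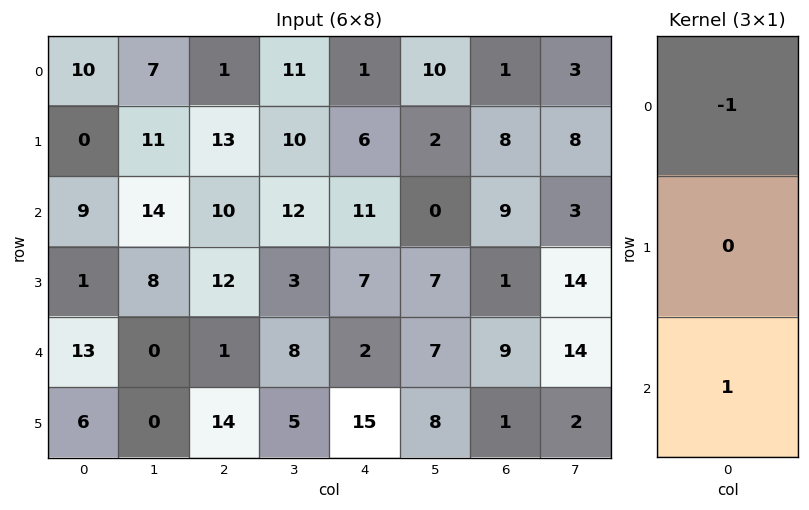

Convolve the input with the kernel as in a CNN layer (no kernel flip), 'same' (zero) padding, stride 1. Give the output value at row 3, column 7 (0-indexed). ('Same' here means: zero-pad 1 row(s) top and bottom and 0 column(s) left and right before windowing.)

The receptive field on the zero-padded input at this output position is [3 / 14 / 14]. Elementwise product with the kernel and sum: 3·-1 + 14·1.

11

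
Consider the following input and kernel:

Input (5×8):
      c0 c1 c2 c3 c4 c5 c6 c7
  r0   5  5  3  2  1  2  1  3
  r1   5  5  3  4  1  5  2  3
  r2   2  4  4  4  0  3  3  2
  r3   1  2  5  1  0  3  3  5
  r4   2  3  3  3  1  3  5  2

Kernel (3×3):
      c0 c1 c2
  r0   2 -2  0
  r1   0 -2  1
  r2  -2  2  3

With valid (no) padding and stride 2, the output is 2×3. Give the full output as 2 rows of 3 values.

9 -5 5
8 1 10

Output[0,0]: The receptive field on the input at this output position is [5 5 3 / 5 5 3 / 2 4 4]. Elementwise product with the kernel and sum: 5·2 + 5·-2 + 5·-2 + 3·1 + 2·-2 + 4·2 + 4·3.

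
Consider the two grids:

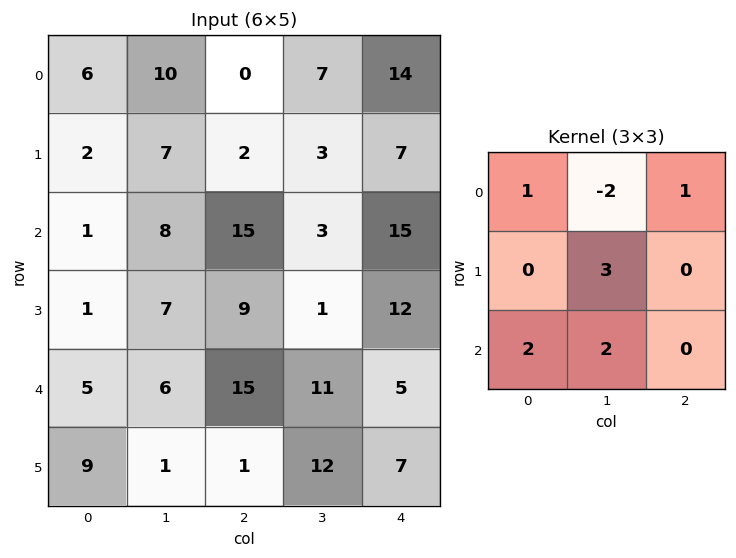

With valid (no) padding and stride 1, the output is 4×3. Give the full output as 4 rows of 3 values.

Output[0,0]: The receptive field on the input at this output position is [6 10 0 / 2 7 2 / 1 8 15]. Elementwise product with the kernel and sum: 6·1 + 10·-2 + 0·1 + 7·3 + 1·2 + 8·2.

25 69 45
30 83 32
43 50 79
34 39 78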